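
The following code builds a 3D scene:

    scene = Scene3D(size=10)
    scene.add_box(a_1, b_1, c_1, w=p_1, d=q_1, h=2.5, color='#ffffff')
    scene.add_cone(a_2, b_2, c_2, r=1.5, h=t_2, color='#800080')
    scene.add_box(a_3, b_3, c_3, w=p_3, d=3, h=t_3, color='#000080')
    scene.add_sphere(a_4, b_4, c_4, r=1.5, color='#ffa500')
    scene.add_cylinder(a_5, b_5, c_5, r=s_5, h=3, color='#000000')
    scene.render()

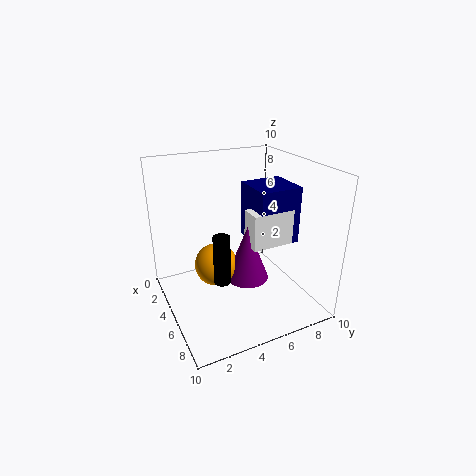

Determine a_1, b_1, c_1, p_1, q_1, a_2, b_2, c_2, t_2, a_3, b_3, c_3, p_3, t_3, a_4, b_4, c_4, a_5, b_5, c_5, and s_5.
a_1 = 5, b_1 = 5.5, c_1 = 4.5, p_1 = 1.5, q_1 = 3, a_2 = 5.5, b_2 = 5.5, c_2 = 2, t_2 = 4, a_3 = 3.5, b_3 = 6, c_3 = 4.5, p_3 = 3, t_3 = 4, a_4 = 4.5, b_4 = 3.5, c_4 = 3, a_5 = 8, b_5 = 2.5, c_5 = 4, s_5 = 0.5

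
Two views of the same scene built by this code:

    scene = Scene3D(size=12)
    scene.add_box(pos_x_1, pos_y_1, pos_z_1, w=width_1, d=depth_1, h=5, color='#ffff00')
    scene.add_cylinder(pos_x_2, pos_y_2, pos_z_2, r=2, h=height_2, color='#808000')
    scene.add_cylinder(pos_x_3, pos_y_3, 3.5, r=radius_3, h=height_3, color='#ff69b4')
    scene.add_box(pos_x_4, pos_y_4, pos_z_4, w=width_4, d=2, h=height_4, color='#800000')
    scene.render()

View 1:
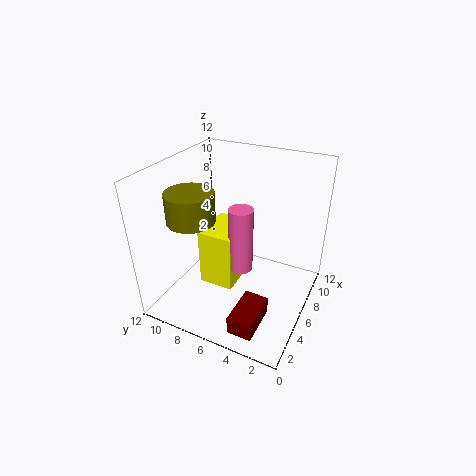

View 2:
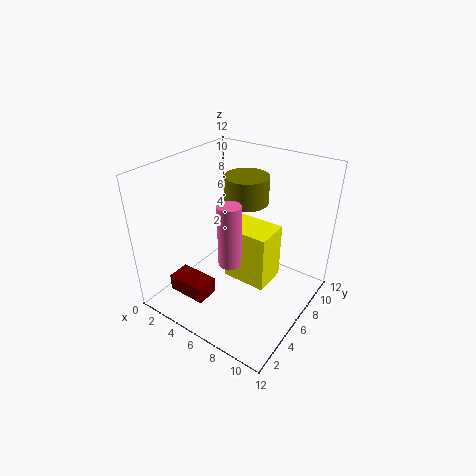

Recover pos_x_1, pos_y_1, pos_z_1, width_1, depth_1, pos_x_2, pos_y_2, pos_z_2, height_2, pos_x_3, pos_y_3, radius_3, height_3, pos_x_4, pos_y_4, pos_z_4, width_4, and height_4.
pos_x_1 = 4.5, pos_y_1 = 6, pos_z_1 = 1.5, width_1 = 4, depth_1 = 3, pos_x_2 = 4.5, pos_y_2 = 9.5, pos_z_2 = 7.5, height_2 = 2.5, pos_x_3 = 5.5, pos_y_3 = 5.5, radius_3 = 1, height_3 = 5.5, pos_x_4 = 1, pos_y_4 = 2.5, pos_z_4 = 0.5, width_4 = 3.5, height_4 = 1.5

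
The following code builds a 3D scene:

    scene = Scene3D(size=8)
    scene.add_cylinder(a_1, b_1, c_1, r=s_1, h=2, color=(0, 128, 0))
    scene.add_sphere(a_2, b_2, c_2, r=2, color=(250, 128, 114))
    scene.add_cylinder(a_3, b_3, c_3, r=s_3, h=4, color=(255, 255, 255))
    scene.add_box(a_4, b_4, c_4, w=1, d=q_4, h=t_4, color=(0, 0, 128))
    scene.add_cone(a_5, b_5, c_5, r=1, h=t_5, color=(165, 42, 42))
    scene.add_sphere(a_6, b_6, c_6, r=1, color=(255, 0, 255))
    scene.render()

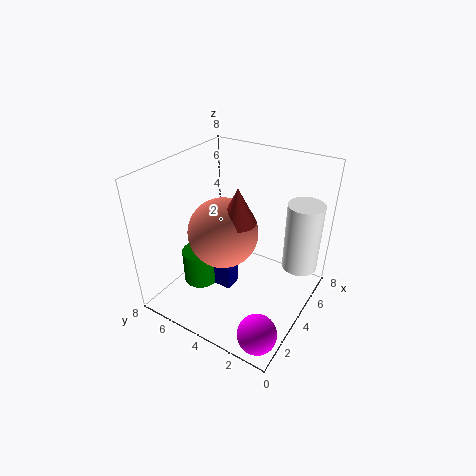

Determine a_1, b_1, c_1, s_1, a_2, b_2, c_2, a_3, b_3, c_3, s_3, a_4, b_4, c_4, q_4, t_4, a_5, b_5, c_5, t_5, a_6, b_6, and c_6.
a_1 = 3; b_1 = 6; c_1 = 1; s_1 = 1; a_2 = 4; b_2 = 5; c_2 = 4; a_3 = 6; b_3 = 1; c_3 = 2; s_3 = 1; a_4 = 3; b_4 = 4; c_4 = 1; q_4 = 1; t_4 = 2; a_5 = 4; b_5 = 4; c_5 = 5; t_5 = 2; a_6 = 1; b_6 = 1; c_6 = 1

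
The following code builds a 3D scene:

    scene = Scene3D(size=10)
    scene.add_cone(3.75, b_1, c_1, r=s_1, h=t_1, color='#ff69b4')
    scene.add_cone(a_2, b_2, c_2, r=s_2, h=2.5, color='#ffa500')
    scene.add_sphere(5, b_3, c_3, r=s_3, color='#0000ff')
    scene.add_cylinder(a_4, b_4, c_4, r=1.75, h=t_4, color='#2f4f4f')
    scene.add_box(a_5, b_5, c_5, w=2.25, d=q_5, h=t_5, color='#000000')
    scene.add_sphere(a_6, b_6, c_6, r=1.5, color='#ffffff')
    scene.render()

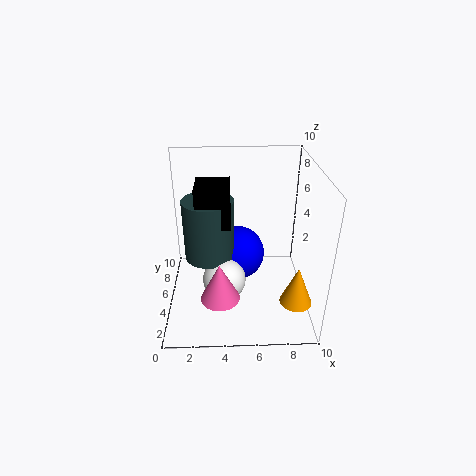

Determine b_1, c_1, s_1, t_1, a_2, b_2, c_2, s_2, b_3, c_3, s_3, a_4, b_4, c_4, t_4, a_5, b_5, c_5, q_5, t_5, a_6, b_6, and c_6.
b_1 = 1.75
c_1 = 2.5
s_1 = 1.25
t_1 = 2.5
a_2 = 8.5
b_2 = 1.25
c_2 = 2.5
s_2 = 1
b_3 = 6.25
c_3 = 3
s_3 = 2
a_4 = 3
b_4 = 5.25
c_4 = 3.5
t_4 = 4.25
a_5 = 2.25
b_5 = 3.75
c_5 = 6.25
q_5 = 2.5
t_5 = 2.75
a_6 = 4
b_6 = 4
c_6 = 2.25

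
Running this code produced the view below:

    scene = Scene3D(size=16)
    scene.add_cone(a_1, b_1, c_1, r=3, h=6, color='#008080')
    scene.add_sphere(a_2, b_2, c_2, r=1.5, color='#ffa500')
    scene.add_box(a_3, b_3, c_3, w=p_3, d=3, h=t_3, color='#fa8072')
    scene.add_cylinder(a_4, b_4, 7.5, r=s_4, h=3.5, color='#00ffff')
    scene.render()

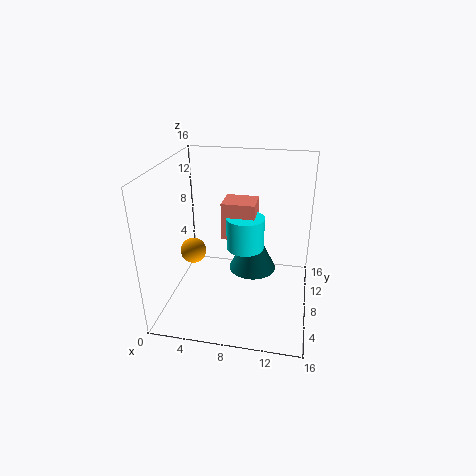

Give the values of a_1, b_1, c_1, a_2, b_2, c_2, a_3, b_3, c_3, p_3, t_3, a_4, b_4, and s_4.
a_1 = 9
b_1 = 12.5
c_1 = 1.5
a_2 = 2.5
b_2 = 8.5
c_2 = 5.5
a_3 = 6.5
b_3 = 6.5
c_3 = 8.5
p_3 = 3.5
t_3 = 4
a_4 = 9
b_4 = 7
s_4 = 2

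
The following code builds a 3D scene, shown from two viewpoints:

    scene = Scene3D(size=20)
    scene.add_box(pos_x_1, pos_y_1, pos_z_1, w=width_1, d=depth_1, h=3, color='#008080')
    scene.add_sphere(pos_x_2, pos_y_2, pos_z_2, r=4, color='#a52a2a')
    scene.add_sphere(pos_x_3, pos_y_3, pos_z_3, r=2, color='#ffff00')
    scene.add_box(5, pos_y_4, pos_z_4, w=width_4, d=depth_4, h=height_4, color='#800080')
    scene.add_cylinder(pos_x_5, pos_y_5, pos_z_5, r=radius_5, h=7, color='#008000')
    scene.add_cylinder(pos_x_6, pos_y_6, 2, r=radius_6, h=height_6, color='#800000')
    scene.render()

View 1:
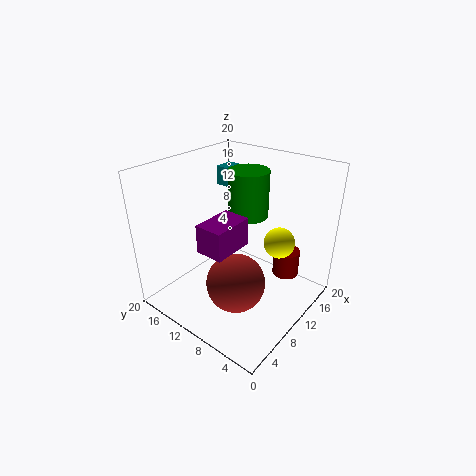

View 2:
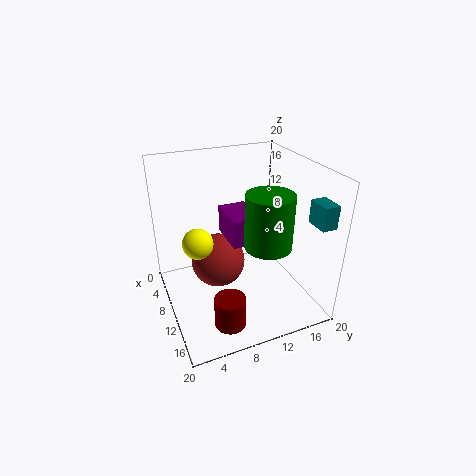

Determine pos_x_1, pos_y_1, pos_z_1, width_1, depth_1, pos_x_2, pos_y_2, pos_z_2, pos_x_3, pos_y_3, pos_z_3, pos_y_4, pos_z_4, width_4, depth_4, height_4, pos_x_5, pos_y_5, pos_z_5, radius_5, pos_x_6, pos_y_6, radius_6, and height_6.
pos_x_1 = 16
pos_y_1 = 17
pos_z_1 = 14
width_1 = 3
depth_1 = 2
pos_x_2 = 7
pos_y_2 = 8
pos_z_2 = 5
pos_x_3 = 11
pos_y_3 = 4
pos_z_3 = 11
pos_y_4 = 9
pos_z_4 = 9
width_4 = 6
depth_4 = 4
height_4 = 4
pos_x_5 = 15
pos_y_5 = 12
pos_z_5 = 11
radius_5 = 3
pos_x_6 = 17
pos_y_6 = 6
radius_6 = 2
height_6 = 4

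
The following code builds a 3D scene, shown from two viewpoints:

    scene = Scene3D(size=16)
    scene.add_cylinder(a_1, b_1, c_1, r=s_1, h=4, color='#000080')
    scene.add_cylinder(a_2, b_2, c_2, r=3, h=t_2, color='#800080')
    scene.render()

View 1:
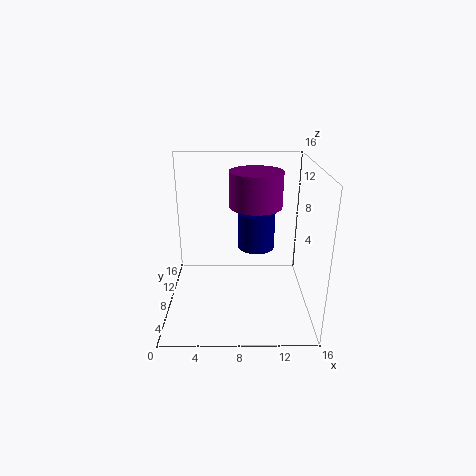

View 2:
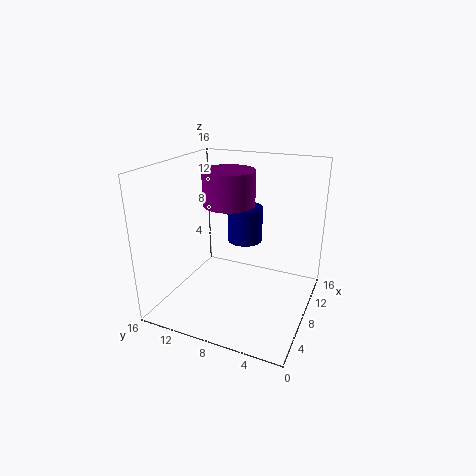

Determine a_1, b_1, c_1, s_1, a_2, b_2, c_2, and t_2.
a_1 = 10, b_1 = 8, c_1 = 7, s_1 = 2, a_2 = 10, b_2 = 10, c_2 = 11, t_2 = 4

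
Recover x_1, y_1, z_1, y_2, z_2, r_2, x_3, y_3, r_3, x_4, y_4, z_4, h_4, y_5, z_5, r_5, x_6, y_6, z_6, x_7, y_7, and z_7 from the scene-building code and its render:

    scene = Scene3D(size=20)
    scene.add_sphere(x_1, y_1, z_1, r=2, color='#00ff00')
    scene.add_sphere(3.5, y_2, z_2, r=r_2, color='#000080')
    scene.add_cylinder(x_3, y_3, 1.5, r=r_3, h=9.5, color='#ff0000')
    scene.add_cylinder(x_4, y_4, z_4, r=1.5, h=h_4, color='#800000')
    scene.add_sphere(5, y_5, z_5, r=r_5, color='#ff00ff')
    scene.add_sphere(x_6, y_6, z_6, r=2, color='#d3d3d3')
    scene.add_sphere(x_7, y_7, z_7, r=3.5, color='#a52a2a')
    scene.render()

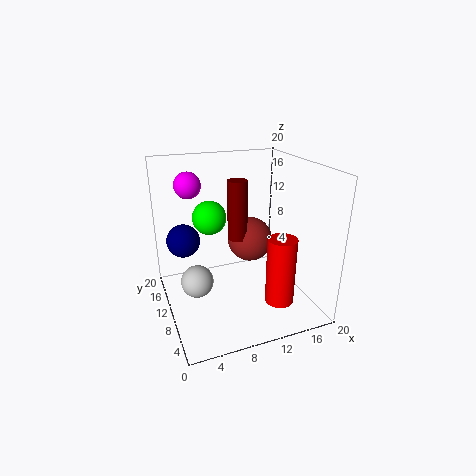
x_1 = 5
y_1 = 6.5
z_1 = 15
y_2 = 16
z_2 = 8
r_2 = 2.5
x_3 = 14.5
y_3 = 5.5
r_3 = 2
x_4 = 11.5
y_4 = 14
z_4 = 8
h_4 = 9
y_5 = 17.5
z_5 = 16
r_5 = 2
x_6 = 3
y_6 = 6
z_6 = 7
x_7 = 14
y_7 = 15
z_7 = 7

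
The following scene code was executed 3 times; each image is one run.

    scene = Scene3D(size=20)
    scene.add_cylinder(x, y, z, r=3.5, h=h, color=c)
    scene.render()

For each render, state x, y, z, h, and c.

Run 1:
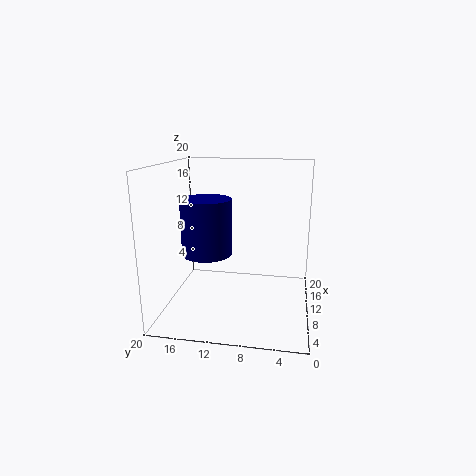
x = 9.25, y = 14.25, z = 7.75, h = 7.75, c = 'navy'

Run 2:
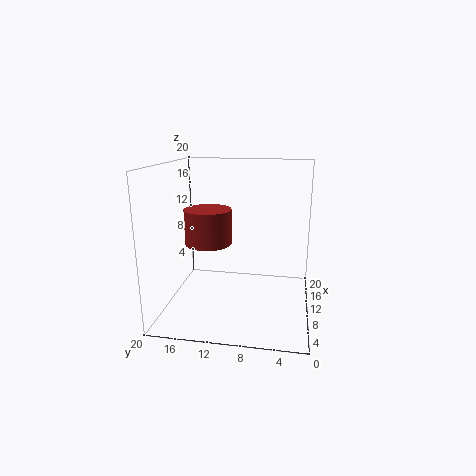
x = 12.75, y = 15, z = 8, h = 5.25, c = 'brown'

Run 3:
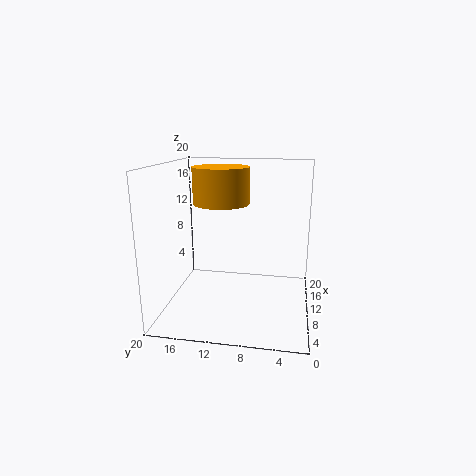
x = 6.75, y = 11.5, z = 15.5, h = 4.5, c = 'orange'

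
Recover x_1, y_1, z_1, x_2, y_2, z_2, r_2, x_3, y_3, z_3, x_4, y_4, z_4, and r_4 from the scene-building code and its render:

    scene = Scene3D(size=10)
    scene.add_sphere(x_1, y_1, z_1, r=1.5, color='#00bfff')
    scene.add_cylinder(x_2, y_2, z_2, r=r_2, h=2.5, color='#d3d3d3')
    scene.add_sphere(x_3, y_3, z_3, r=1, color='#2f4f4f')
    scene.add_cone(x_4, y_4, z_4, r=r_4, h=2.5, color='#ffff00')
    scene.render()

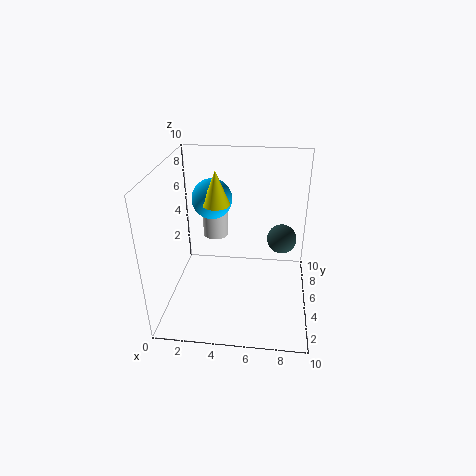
x_1 = 2.75; y_1 = 7.5; z_1 = 6.75; x_2 = 2.75; y_2 = 8.5; z_2 = 3.25; r_2 = 1; x_3 = 8; y_3 = 5.25; z_3 = 5; x_4 = 3.25; y_4 = 6.5; z_4 = 6.75; r_4 = 1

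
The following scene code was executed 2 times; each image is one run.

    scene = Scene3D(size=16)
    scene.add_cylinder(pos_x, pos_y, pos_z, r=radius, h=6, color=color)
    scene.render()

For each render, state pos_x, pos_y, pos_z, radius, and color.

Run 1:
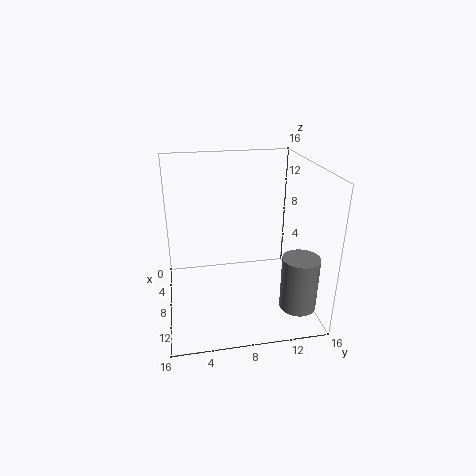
pos_x = 12
pos_y = 14
pos_z = 1
radius = 2
color = 'gray'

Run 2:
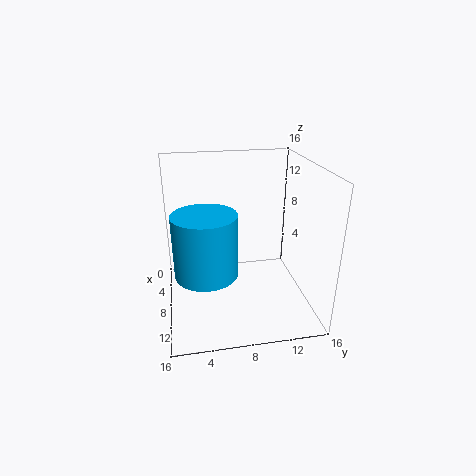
pos_x = 13
pos_y = 4
pos_z = 7
radius = 3
color = 'deepskyblue'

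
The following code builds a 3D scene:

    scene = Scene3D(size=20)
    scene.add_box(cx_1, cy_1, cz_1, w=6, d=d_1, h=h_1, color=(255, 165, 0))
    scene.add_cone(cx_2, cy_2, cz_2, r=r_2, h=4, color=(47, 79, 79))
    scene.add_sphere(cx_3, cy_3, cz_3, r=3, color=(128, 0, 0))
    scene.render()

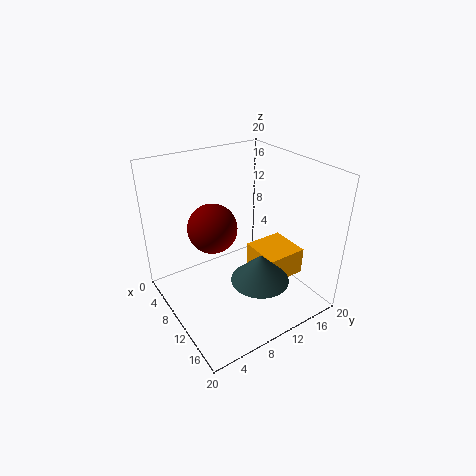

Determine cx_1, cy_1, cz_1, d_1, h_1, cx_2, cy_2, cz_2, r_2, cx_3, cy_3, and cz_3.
cx_1 = 8, cy_1 = 13, cz_1 = 3, d_1 = 6, h_1 = 4, cx_2 = 14, cy_2 = 11, cz_2 = 5, r_2 = 4, cx_3 = 12, cy_3 = 5, cz_3 = 14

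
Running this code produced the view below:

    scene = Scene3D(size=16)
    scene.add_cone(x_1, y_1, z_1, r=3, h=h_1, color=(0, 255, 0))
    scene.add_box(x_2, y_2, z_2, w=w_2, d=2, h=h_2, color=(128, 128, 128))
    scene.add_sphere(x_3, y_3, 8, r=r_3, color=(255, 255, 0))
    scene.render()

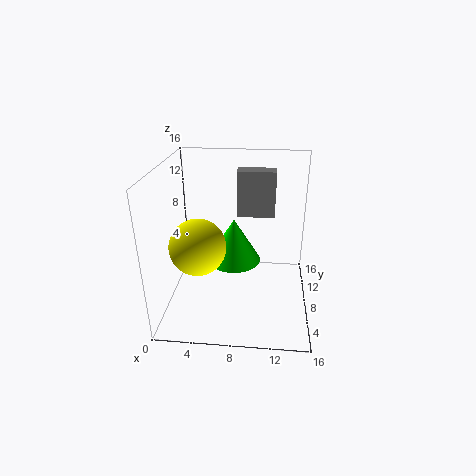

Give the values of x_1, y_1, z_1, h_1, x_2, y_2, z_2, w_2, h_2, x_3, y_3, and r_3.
x_1 = 7.5; y_1 = 8.5; z_1 = 5; h_1 = 5; x_2 = 7.5; y_2 = 11.5; z_2 = 9; w_2 = 4.5; h_2 = 5.5; x_3 = 4; y_3 = 5.5; r_3 = 3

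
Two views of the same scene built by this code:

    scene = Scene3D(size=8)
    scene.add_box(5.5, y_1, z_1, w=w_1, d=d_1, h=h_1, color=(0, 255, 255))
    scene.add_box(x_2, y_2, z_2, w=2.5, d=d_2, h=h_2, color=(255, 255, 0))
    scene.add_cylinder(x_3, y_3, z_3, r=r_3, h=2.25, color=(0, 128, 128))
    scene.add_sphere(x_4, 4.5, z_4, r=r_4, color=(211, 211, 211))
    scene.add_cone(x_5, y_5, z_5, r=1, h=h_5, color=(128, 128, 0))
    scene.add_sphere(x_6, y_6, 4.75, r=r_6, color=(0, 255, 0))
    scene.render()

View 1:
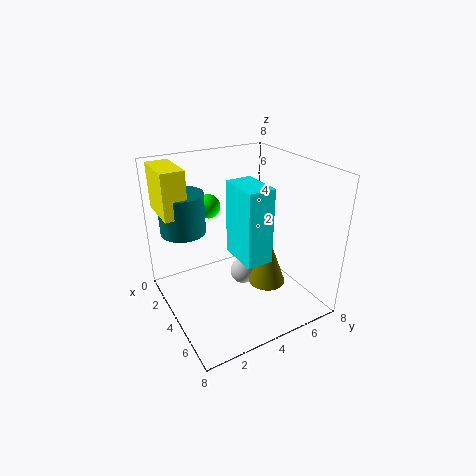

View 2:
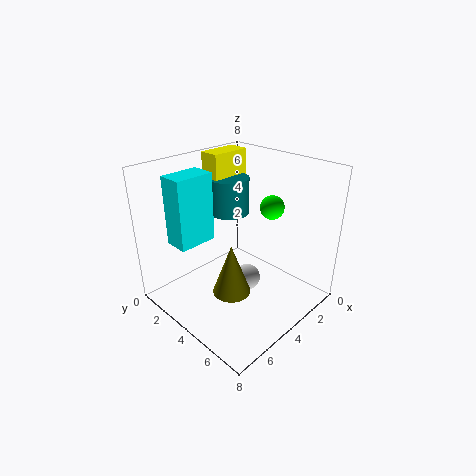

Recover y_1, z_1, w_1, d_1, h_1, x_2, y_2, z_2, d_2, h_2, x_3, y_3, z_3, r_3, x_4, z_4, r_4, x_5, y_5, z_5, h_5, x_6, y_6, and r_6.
y_1 = 2.5
z_1 = 4.5
w_1 = 2
d_1 = 1.25
h_1 = 3.5
x_2 = 0.75
y_2 = 0.25
z_2 = 5.5
d_2 = 1.25
h_2 = 2.5
x_3 = 2.25
y_3 = 1.5
z_3 = 4.25
r_3 = 1.25
x_4 = 3.75
z_4 = 1.5
r_4 = 0.75
x_5 = 5.5
y_5 = 5
z_5 = 1.75
h_5 = 2.75
x_6 = 0.75
y_6 = 3.75
r_6 = 0.75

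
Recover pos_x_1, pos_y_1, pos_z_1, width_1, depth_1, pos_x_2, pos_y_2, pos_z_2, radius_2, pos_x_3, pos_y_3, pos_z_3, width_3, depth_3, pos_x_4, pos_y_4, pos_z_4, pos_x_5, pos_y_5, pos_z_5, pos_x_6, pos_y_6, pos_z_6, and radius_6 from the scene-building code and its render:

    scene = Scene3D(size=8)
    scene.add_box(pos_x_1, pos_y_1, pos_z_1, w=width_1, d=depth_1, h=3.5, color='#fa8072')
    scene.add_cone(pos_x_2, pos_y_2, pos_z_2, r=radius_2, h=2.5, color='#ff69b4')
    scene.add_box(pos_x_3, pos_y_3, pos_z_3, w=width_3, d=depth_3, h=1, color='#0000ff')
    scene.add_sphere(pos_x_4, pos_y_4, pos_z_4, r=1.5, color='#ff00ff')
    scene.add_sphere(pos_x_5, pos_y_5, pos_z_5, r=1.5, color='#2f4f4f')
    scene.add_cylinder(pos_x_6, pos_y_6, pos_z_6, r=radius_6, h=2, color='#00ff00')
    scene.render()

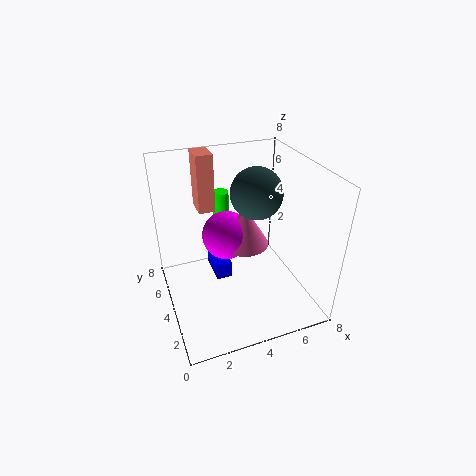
pos_x_1 = 2.5
pos_y_1 = 6.5
pos_z_1 = 4.5
width_1 = 1
depth_1 = 1.5
pos_x_2 = 5
pos_y_2 = 5.5
pos_z_2 = 2.5
radius_2 = 1.5
pos_x_3 = 3
pos_y_3 = 5
pos_z_3 = 0.5
width_3 = 1
depth_3 = 2
pos_x_4 = 4
pos_y_4 = 6
pos_z_4 = 3
pos_x_5 = 5.5
pos_y_5 = 5
pos_z_5 = 6
pos_x_6 = 4
pos_y_6 = 7
pos_z_6 = 3.5
radius_6 = 0.5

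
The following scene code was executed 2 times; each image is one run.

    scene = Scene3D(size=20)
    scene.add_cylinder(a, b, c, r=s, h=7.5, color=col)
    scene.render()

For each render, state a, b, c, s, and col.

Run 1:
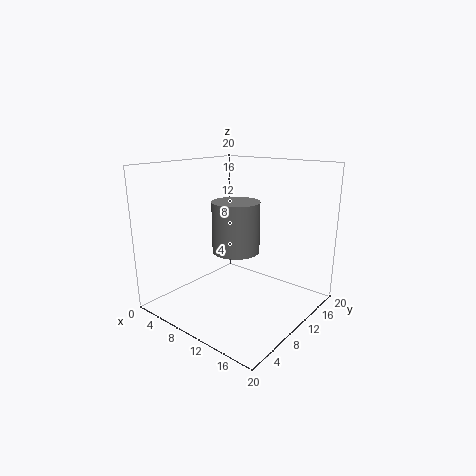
a = 8; b = 12; c = 7; s = 3.5; col = 'gray'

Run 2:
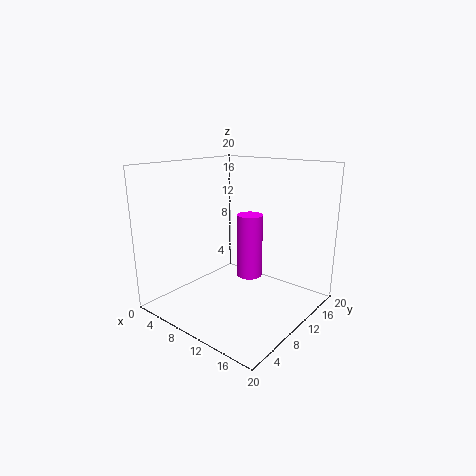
a = 15; b = 6; c = 7.5; s = 1.5; col = 'magenta'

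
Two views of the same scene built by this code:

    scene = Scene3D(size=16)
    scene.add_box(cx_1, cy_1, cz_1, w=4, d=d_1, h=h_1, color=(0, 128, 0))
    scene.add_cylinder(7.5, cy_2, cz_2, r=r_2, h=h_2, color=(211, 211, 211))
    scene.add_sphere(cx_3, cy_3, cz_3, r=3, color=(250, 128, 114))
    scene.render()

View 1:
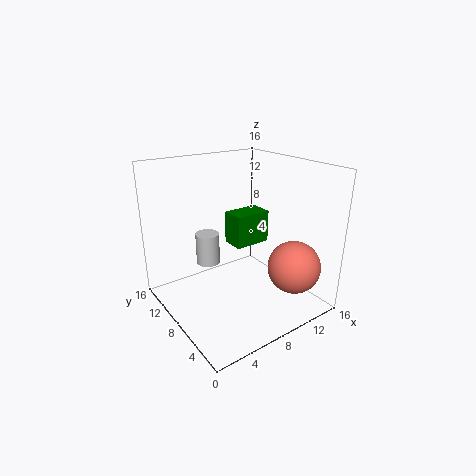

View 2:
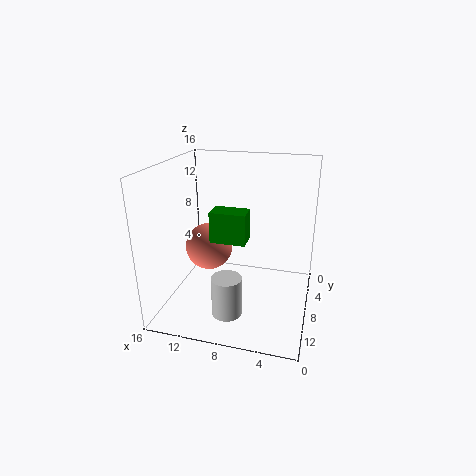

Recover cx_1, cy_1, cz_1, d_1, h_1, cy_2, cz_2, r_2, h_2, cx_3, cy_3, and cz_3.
cx_1 = 7, cy_1 = 6.5, cz_1 = 7.5, d_1 = 2.5, h_1 = 3.5, cy_2 = 14, cz_2 = 2.5, r_2 = 1.5, h_2 = 4, cx_3 = 13, cy_3 = 4, cz_3 = 4.5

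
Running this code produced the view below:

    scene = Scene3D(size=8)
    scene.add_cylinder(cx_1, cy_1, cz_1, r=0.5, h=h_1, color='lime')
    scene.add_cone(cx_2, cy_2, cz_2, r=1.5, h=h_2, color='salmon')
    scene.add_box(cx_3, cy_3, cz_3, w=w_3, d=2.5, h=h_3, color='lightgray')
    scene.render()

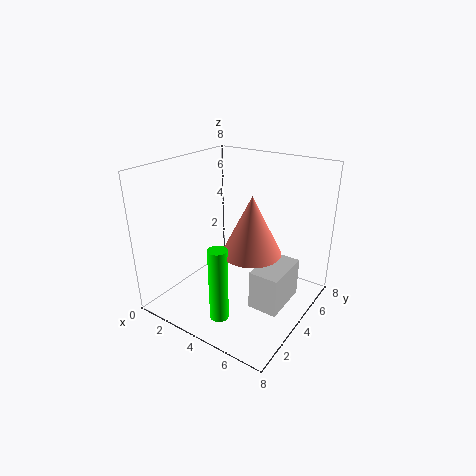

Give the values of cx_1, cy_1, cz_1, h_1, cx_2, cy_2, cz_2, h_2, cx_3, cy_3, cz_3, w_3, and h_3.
cx_1 = 4.5; cy_1 = 1.5; cz_1 = 0.5; h_1 = 4; cx_2 = 5.5; cy_2 = 3; cz_2 = 4; h_2 = 3; cx_3 = 6; cy_3 = 2; cz_3 = 1.5; w_3 = 1.5; h_3 = 2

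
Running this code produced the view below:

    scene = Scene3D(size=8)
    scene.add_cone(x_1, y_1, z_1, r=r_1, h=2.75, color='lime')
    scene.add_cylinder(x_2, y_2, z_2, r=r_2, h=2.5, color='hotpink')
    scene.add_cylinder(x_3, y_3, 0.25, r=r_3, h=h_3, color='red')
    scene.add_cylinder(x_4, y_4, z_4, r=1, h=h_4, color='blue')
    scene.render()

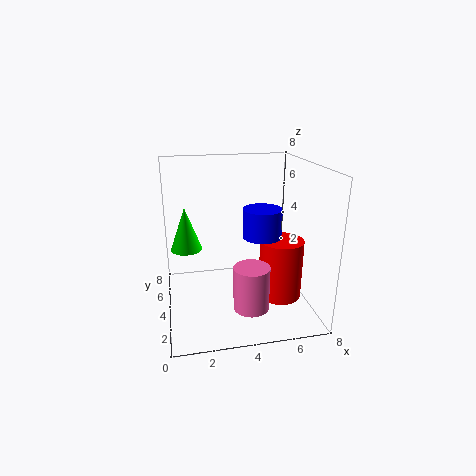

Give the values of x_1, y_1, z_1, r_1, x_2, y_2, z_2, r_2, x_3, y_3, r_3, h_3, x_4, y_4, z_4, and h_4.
x_1 = 1.25; y_1 = 7; z_1 = 2.25; r_1 = 1; x_2 = 4.5; y_2 = 2.75; z_2 = 0.25; r_2 = 1; x_3 = 6.5; y_3 = 3.75; r_3 = 1.25; h_3 = 3.5; x_4 = 5; y_4 = 2.75; z_4 = 4.5; h_4 = 1.5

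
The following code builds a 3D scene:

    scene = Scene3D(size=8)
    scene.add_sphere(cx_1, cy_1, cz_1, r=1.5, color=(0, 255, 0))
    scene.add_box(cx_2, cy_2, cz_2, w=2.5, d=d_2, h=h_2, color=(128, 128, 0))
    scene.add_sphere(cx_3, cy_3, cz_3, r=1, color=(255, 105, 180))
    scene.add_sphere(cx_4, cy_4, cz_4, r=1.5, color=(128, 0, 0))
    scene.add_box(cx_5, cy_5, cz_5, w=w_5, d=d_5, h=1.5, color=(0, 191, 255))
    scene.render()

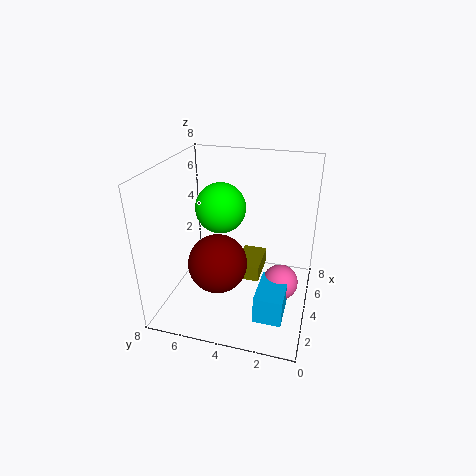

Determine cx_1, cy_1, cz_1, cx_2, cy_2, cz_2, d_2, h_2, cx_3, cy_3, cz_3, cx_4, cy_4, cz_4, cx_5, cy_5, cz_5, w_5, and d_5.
cx_1 = 5.5; cy_1 = 5.5; cz_1 = 5; cx_2 = 5; cy_2 = 3; cz_2 = 0.5; d_2 = 1.5; h_2 = 1; cx_3 = 4; cy_3 = 1.5; cz_3 = 1.5; cx_4 = 2; cy_4 = 4.5; cz_4 = 3.5; cx_5 = 1.5; cy_5 = 1; cz_5 = 0.5; w_5 = 2.5; d_5 = 1.5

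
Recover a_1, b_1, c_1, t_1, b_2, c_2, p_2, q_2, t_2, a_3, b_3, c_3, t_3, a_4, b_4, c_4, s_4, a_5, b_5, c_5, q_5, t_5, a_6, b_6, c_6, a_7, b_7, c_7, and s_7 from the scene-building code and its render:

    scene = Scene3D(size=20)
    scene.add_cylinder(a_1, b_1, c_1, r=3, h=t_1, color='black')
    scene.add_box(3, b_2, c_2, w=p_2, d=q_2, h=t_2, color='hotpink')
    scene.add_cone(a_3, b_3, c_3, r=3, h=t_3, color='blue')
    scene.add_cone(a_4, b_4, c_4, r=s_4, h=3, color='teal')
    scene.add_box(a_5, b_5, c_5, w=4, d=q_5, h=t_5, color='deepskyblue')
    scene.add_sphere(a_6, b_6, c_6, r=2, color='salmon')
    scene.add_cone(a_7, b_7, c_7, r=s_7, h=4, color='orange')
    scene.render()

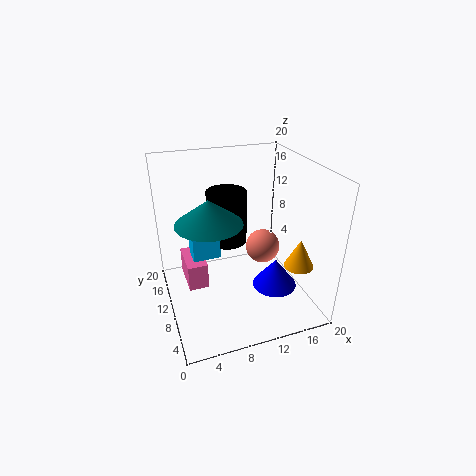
a_1 = 10, b_1 = 15, c_1 = 7, t_1 = 8, b_2 = 12, c_2 = 1, p_2 = 3, q_2 = 6, t_2 = 4, a_3 = 14, b_3 = 6, c_3 = 4, t_3 = 4, a_4 = 5, b_4 = 6, c_4 = 15, s_4 = 4, a_5 = 4, b_5 = 12, c_5 = 6, q_5 = 3, t_5 = 5, a_6 = 11, b_6 = 4, c_6 = 12, a_7 = 17, b_7 = 5, c_7 = 7, s_7 = 2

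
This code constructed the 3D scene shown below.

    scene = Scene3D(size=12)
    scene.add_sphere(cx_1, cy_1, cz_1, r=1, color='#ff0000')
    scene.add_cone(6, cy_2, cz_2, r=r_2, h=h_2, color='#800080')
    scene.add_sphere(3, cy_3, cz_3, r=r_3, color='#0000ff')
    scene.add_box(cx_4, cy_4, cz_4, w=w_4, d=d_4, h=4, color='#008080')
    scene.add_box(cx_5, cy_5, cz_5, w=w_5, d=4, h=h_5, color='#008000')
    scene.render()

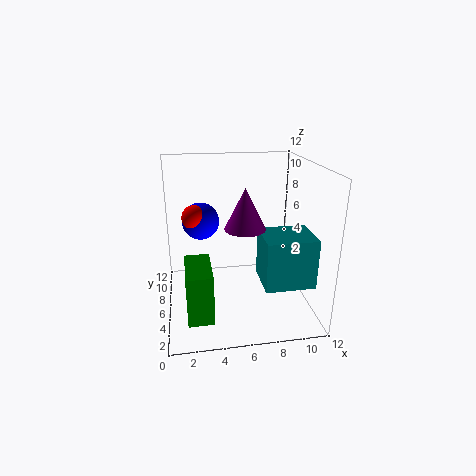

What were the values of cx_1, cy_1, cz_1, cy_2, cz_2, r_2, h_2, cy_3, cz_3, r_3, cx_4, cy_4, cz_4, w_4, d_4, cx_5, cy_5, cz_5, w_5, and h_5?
cx_1 = 2.5; cy_1 = 6; cz_1 = 8; cy_2 = 3; cz_2 = 8; r_2 = 1.5; h_2 = 3; cy_3 = 6.5; cz_3 = 7.5; r_3 = 1.5; cx_4 = 7.5; cy_4 = 2; cz_4 = 3; w_4 = 4; d_4 = 3.5; cx_5 = 1.5; cy_5 = 1.5; cz_5 = 1; w_5 = 2; h_5 = 4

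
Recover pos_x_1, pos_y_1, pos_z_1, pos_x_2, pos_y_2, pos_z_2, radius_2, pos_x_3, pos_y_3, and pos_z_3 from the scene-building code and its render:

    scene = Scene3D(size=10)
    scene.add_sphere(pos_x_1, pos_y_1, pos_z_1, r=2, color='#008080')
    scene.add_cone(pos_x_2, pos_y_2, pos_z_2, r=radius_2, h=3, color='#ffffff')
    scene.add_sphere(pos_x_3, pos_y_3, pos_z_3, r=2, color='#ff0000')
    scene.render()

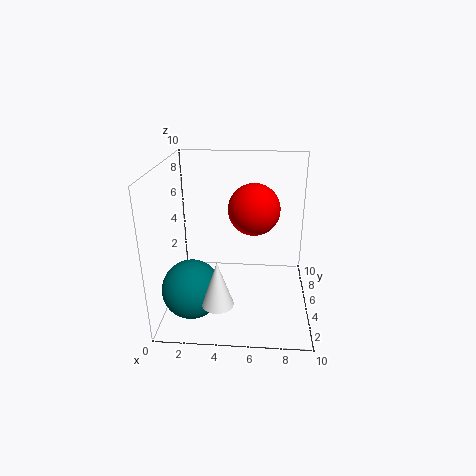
pos_x_1 = 2; pos_y_1 = 3; pos_z_1 = 2; pos_x_2 = 4; pos_y_2 = 1.5; pos_z_2 = 2; radius_2 = 1; pos_x_3 = 6; pos_y_3 = 8; pos_z_3 = 6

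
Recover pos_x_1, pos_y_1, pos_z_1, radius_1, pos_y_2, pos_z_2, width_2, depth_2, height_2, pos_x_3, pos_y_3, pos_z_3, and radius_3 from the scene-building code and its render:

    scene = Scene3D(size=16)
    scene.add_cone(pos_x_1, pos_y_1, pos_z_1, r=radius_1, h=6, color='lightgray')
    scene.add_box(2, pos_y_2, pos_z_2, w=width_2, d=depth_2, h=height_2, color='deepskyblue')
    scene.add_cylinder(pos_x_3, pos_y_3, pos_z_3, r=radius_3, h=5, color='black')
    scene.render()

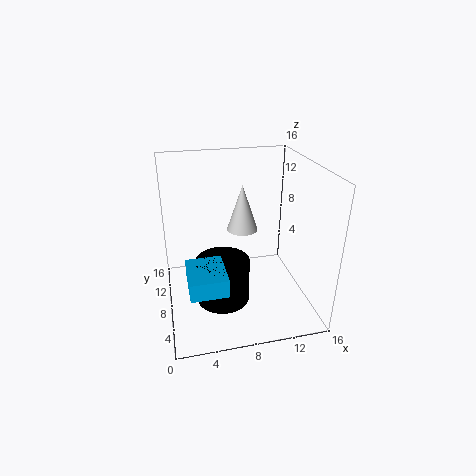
pos_x_1 = 10, pos_y_1 = 14, pos_z_1 = 6, radius_1 = 2, pos_y_2 = 3, pos_z_2 = 4, width_2 = 4, depth_2 = 5, height_2 = 2, pos_x_3 = 6, pos_y_3 = 7, pos_z_3 = 1, radius_3 = 3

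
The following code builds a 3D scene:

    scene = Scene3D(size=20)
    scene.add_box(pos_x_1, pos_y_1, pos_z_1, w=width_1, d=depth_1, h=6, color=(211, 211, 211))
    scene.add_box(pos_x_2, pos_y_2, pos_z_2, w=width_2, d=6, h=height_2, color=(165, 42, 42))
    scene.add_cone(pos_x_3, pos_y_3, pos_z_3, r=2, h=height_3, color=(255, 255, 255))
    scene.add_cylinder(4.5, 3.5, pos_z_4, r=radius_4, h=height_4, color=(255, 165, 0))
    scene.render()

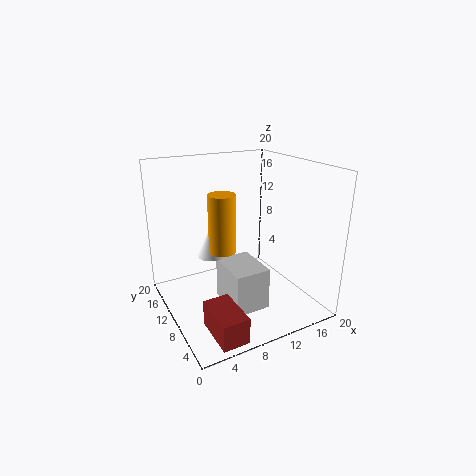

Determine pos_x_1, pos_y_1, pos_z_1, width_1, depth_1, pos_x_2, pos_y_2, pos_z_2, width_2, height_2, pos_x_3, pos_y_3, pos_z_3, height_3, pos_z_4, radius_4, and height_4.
pos_x_1 = 7.5
pos_y_1 = 5.5
pos_z_1 = 0.5
width_1 = 5
depth_1 = 6.5
pos_x_2 = 3
pos_y_2 = 0.5
pos_z_2 = 0.5
width_2 = 3.5
height_2 = 3.5
pos_x_3 = 7
pos_y_3 = 12.5
pos_z_3 = 7
height_3 = 4.5
pos_z_4 = 12
radius_4 = 1.5
height_4 = 6.5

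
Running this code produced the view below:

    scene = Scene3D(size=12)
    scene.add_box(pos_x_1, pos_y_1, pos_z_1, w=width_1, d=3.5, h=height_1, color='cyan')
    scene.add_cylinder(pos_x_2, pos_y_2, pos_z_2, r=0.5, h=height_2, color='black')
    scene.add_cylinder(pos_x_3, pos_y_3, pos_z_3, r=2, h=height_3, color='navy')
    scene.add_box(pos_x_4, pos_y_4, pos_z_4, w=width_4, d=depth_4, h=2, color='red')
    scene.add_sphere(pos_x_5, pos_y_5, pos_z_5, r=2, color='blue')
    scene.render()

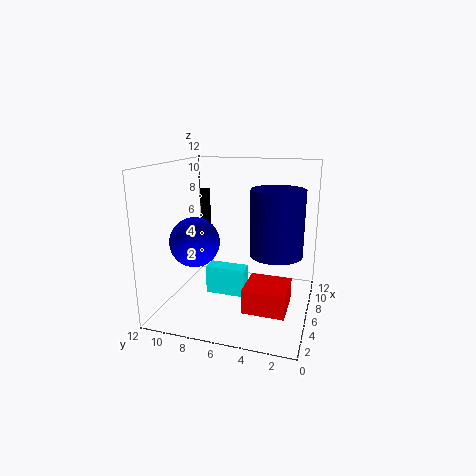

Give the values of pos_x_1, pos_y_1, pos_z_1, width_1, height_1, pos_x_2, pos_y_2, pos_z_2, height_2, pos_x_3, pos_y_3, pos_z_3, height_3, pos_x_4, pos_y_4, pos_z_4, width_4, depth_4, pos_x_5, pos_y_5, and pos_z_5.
pos_x_1 = 6
pos_y_1 = 5.5
pos_z_1 = 0.5
width_1 = 1.5
height_1 = 2.5
pos_x_2 = 11
pos_y_2 = 11
pos_z_2 = 5.5
height_2 = 3.5
pos_x_3 = 4.5
pos_y_3 = 2.5
pos_z_3 = 5.5
height_3 = 5
pos_x_4 = 3.5
pos_y_4 = 1.5
pos_z_4 = 0.5
width_4 = 3.5
depth_4 = 3.5
pos_x_5 = 4
pos_y_5 = 9
pos_z_5 = 6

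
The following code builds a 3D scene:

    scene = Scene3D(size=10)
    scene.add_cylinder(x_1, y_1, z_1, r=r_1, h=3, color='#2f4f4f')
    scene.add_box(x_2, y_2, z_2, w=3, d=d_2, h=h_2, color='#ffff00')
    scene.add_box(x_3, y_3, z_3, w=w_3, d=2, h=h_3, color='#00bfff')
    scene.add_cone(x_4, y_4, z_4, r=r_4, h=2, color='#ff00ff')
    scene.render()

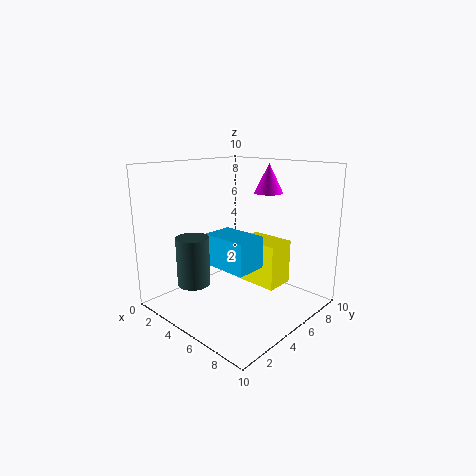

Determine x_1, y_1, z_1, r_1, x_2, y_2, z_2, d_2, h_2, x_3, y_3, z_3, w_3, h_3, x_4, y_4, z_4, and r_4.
x_1 = 5, y_1 = 1, z_1 = 3, r_1 = 1, x_2 = 5, y_2 = 5, z_2 = 2, d_2 = 2, h_2 = 3, x_3 = 5, y_3 = 2, z_3 = 4, w_3 = 3, h_3 = 2, x_4 = 6, y_4 = 7, z_4 = 8, r_4 = 1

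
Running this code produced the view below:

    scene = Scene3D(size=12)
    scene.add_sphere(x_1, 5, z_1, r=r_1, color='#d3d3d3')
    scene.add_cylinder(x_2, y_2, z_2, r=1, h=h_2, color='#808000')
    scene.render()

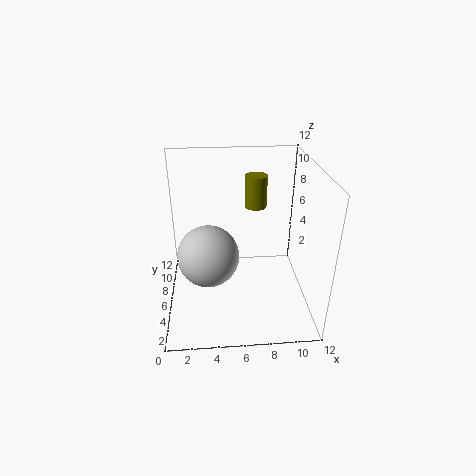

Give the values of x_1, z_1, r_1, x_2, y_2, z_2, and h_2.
x_1 = 3.5; z_1 = 5; r_1 = 2.5; x_2 = 8; y_2 = 10; z_2 = 7; h_2 = 3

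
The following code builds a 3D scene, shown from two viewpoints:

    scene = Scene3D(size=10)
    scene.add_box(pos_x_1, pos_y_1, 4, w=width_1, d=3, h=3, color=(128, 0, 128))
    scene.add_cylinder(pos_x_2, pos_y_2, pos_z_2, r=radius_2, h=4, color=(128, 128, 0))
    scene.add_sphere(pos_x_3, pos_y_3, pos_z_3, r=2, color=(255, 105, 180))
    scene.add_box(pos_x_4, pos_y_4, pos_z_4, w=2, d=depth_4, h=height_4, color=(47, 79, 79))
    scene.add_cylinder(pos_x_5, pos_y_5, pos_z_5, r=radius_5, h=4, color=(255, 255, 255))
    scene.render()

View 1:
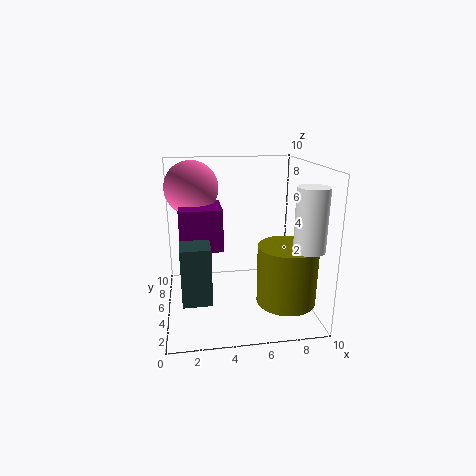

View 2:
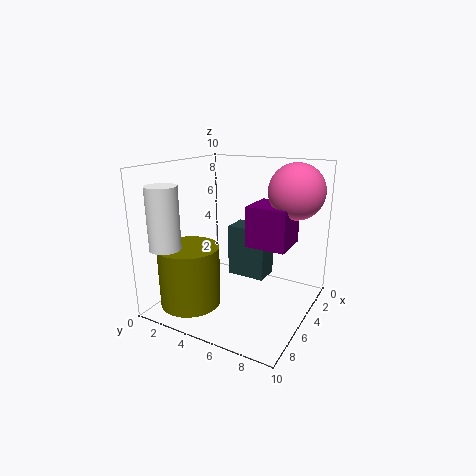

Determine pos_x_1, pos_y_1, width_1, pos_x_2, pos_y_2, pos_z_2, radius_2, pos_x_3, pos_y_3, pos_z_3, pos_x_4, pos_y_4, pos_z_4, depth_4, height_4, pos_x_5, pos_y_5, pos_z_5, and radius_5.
pos_x_1 = 1
pos_y_1 = 5
width_1 = 3
pos_x_2 = 8
pos_y_2 = 3
pos_z_2 = 1
radius_2 = 2
pos_x_3 = 2
pos_y_3 = 8
pos_z_3 = 8
pos_x_4 = 1
pos_y_4 = 3
pos_z_4 = 1
depth_4 = 3
height_4 = 4
pos_x_5 = 9
pos_y_5 = 2
pos_z_5 = 5
radius_5 = 1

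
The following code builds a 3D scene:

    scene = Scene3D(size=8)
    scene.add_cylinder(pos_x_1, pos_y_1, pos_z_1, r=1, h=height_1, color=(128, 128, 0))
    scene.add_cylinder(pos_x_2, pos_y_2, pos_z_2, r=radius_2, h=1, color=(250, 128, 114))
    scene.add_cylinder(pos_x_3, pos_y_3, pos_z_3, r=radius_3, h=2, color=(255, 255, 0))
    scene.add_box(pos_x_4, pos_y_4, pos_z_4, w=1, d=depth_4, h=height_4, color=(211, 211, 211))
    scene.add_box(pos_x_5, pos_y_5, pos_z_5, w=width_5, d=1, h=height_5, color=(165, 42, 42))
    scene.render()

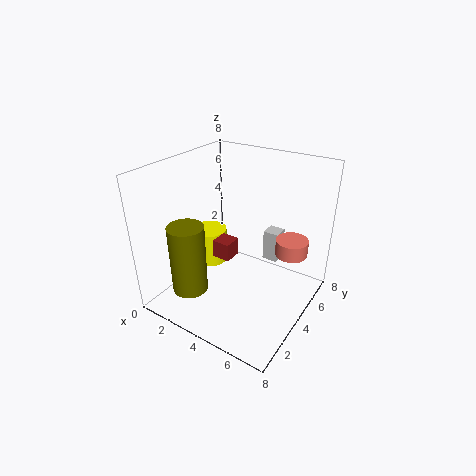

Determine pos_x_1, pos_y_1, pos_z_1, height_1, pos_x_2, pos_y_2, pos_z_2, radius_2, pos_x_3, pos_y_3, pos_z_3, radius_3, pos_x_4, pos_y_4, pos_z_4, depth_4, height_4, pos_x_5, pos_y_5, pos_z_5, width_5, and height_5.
pos_x_1 = 2, pos_y_1 = 2, pos_z_1 = 1, height_1 = 4, pos_x_2 = 6, pos_y_2 = 7, pos_z_2 = 2, radius_2 = 1, pos_x_3 = 2, pos_y_3 = 4, pos_z_3 = 2, radius_3 = 1, pos_x_4 = 4, pos_y_4 = 7, pos_z_4 = 1, depth_4 = 1, height_4 = 2, pos_x_5 = 3, pos_y_5 = 3, pos_z_5 = 3, width_5 = 1, height_5 = 1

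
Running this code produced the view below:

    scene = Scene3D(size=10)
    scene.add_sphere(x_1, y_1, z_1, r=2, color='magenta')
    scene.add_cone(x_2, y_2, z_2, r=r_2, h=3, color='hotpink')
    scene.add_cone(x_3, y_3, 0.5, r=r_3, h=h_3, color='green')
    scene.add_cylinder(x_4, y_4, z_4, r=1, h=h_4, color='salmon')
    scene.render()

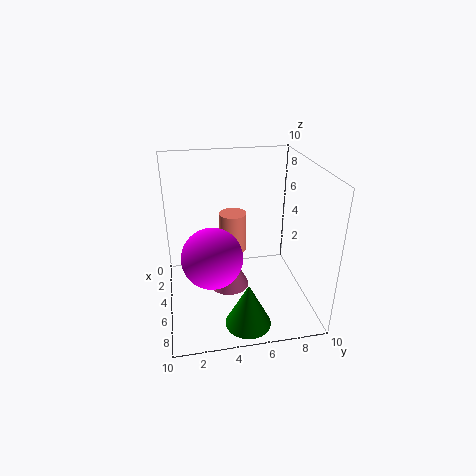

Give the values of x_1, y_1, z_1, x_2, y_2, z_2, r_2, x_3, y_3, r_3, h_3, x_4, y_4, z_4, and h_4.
x_1 = 6.5, y_1 = 3, z_1 = 4.5, x_2 = 4, y_2 = 4.5, z_2 = 0.5, r_2 = 1.5, x_3 = 8.5, y_3 = 5, r_3 = 1.5, h_3 = 3, x_4 = 3, y_4 = 5, z_4 = 3, h_4 = 3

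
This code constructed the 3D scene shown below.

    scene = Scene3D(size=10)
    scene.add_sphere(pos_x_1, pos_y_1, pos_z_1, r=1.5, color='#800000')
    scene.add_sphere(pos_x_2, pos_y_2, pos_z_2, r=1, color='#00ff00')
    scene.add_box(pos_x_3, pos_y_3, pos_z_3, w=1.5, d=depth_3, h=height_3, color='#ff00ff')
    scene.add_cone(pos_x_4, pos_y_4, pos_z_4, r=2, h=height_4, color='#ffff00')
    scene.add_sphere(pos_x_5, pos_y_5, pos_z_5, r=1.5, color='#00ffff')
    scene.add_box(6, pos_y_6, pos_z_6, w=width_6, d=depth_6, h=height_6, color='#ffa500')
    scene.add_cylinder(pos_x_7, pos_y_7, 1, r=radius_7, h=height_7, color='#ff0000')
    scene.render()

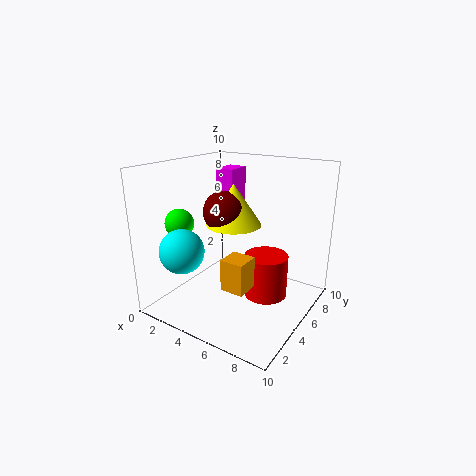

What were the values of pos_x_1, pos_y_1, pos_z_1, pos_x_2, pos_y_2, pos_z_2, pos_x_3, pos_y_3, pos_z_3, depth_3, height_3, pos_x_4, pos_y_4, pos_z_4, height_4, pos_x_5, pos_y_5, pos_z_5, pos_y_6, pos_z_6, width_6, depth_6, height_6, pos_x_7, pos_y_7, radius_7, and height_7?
pos_x_1 = 3.5; pos_y_1 = 5.5; pos_z_1 = 6.5; pos_x_2 = 1.5; pos_y_2 = 3; pos_z_2 = 6; pos_x_3 = 1; pos_y_3 = 8; pos_z_3 = 5.5; depth_3 = 2; height_3 = 3.5; pos_x_4 = 4; pos_y_4 = 6; pos_z_4 = 5.5; height_4 = 3; pos_x_5 = 2.5; pos_y_5 = 2; pos_z_5 = 4.5; pos_y_6 = 1.5; pos_z_6 = 3; width_6 = 1.5; depth_6 = 1.5; height_6 = 2; pos_x_7 = 7; pos_y_7 = 5.5; radius_7 = 1.5; height_7 = 3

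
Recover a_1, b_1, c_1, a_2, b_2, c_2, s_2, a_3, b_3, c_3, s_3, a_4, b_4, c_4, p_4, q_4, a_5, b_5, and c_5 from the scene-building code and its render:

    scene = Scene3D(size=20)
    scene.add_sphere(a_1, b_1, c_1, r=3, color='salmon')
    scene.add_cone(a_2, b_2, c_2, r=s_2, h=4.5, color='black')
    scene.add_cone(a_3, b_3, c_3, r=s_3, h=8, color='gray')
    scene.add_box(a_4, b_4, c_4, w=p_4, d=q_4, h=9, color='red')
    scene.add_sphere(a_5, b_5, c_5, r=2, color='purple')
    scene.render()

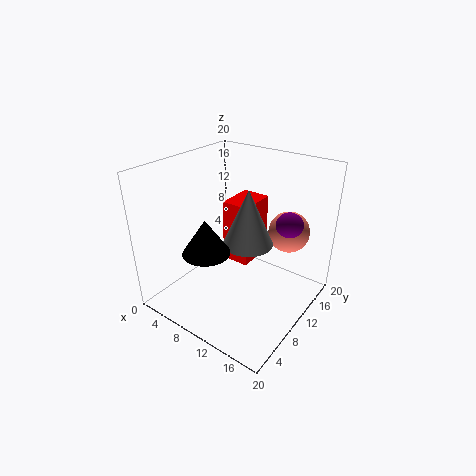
a_1 = 14.5, b_1 = 16.5, c_1 = 9.5, a_2 = 9.5, b_2 = 4, c_2 = 10.5, s_2 = 3, a_3 = 11, b_3 = 11, c_3 = 9, s_3 = 3.5, a_4 = 7, b_4 = 10.5, c_4 = 5.5, p_4 = 4, q_4 = 5.5, a_5 = 15, b_5 = 15.5, c_5 = 11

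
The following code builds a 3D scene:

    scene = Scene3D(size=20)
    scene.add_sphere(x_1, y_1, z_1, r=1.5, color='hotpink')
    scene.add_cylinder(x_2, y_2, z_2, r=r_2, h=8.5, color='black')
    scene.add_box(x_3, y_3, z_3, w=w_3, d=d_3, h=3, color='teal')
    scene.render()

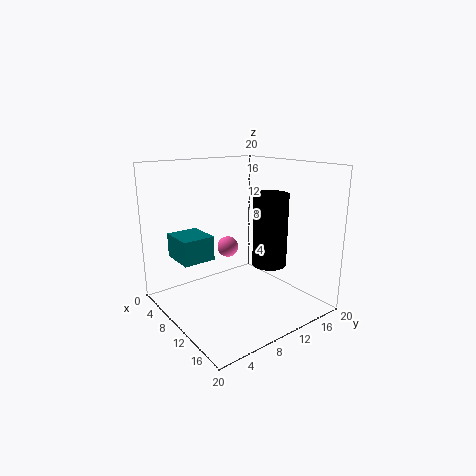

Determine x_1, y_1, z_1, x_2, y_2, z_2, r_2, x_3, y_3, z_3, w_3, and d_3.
x_1 = 7.5, y_1 = 10, z_1 = 8, x_2 = 17.5, y_2 = 9, z_2 = 9, r_2 = 2, x_3 = 8, y_3 = 0.5, z_3 = 9, w_3 = 4.5, d_3 = 4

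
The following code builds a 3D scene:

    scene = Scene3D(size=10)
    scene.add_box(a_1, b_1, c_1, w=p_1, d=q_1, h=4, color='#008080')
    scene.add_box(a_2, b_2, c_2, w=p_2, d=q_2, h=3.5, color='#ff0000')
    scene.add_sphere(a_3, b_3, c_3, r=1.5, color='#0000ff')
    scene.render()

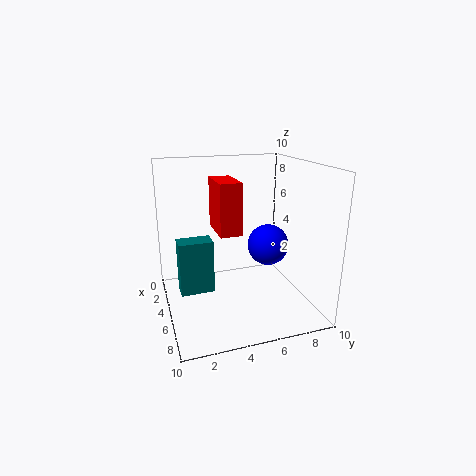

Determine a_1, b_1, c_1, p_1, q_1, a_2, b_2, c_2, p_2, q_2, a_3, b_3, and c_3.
a_1 = 2.5, b_1 = 1, c_1 = 0.5, p_1 = 1.5, q_1 = 2.5, a_2 = 3, b_2 = 3.5, c_2 = 5.5, p_2 = 3, q_2 = 1.5, a_3 = 4.5, b_3 = 7.5, c_3 = 4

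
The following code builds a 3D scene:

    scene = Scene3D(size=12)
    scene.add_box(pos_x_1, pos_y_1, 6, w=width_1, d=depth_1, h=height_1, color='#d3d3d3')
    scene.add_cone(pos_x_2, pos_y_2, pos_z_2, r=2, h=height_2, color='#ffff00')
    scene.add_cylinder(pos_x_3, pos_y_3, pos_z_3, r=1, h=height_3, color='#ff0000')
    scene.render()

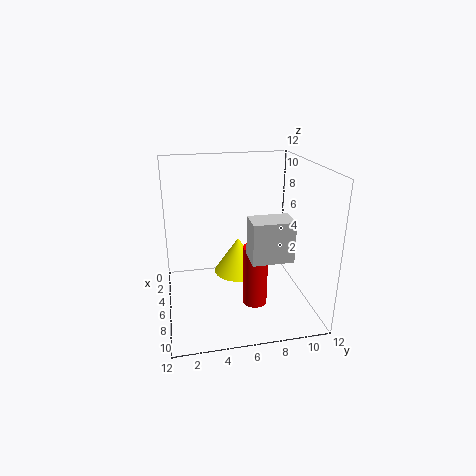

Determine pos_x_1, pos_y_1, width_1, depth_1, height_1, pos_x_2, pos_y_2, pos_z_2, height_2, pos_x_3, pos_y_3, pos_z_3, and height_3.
pos_x_1 = 9
pos_y_1 = 6
width_1 = 2
depth_1 = 3
height_1 = 3
pos_x_2 = 6
pos_y_2 = 6
pos_z_2 = 3
height_2 = 3
pos_x_3 = 8
pos_y_3 = 7
pos_z_3 = 1
height_3 = 5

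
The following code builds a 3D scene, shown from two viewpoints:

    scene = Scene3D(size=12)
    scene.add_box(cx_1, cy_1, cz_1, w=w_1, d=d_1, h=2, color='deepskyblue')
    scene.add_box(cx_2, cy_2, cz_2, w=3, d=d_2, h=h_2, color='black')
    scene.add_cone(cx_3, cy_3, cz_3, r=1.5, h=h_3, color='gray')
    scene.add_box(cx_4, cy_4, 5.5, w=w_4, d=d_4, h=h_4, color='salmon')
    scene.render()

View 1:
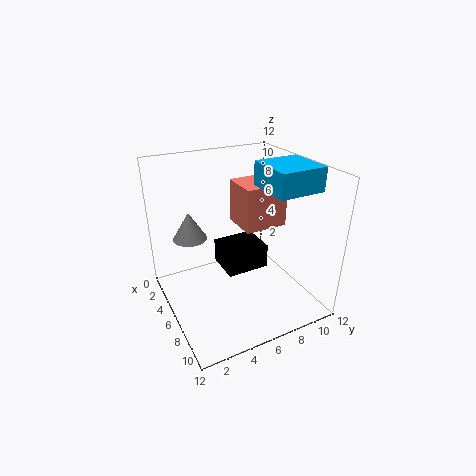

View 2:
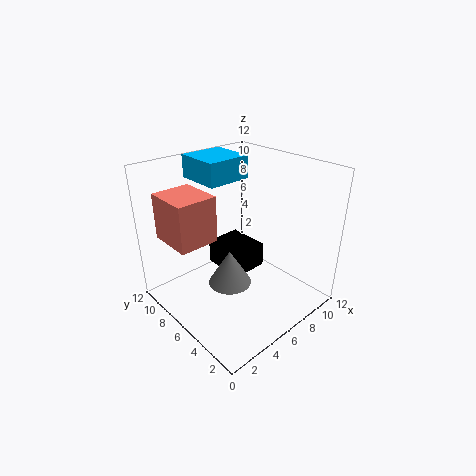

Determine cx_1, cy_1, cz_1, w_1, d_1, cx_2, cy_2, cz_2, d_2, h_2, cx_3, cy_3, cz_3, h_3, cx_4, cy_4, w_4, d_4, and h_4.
cx_1 = 5
cy_1 = 8
cz_1 = 10
w_1 = 4
d_1 = 4
cx_2 = 4.5
cy_2 = 4.5
cz_2 = 3.5
d_2 = 3.5
h_2 = 2
cx_3 = 2.5
cy_3 = 3
cz_3 = 5
h_3 = 2.5
cx_4 = 1.5
cy_4 = 7.5
w_4 = 3.5
d_4 = 4
h_4 = 4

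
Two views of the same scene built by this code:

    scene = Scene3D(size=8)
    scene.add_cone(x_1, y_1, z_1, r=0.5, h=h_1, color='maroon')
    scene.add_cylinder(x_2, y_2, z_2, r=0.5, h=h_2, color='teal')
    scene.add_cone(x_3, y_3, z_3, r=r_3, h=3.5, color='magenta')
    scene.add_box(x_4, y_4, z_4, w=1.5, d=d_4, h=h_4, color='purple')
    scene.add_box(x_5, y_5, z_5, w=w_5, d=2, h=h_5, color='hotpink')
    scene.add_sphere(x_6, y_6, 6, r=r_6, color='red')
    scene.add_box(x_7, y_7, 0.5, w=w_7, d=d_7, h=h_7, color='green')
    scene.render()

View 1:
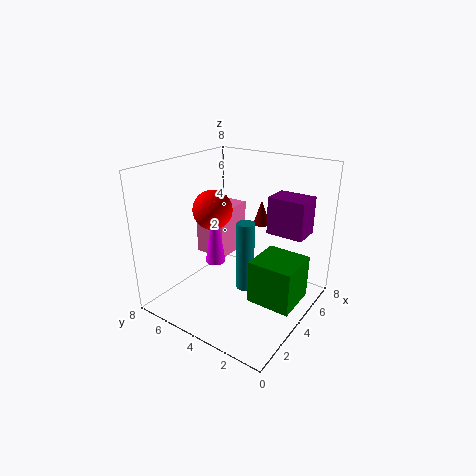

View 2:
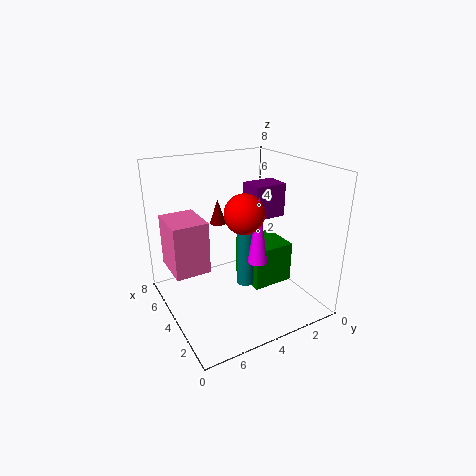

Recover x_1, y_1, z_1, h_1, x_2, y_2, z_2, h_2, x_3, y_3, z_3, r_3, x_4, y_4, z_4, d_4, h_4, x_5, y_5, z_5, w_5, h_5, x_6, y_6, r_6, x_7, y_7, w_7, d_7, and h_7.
x_1 = 6.5; y_1 = 4; z_1 = 4; h_1 = 1.5; x_2 = 4; y_2 = 3.5; z_2 = 1; h_2 = 4; x_3 = 2; y_3 = 4; z_3 = 3.5; r_3 = 0.5; x_4 = 4.5; y_4 = 0.5; z_4 = 4.5; d_4 = 2; h_4 = 2; x_5 = 4.5; y_5 = 5.5; z_5 = 2; w_5 = 2.5; h_5 = 3; x_6 = 2.5; y_6 = 4.5; r_6 = 1; x_7 = 3.5; y_7 = 0.5; w_7 = 2.5; d_7 = 2.5; h_7 = 2.5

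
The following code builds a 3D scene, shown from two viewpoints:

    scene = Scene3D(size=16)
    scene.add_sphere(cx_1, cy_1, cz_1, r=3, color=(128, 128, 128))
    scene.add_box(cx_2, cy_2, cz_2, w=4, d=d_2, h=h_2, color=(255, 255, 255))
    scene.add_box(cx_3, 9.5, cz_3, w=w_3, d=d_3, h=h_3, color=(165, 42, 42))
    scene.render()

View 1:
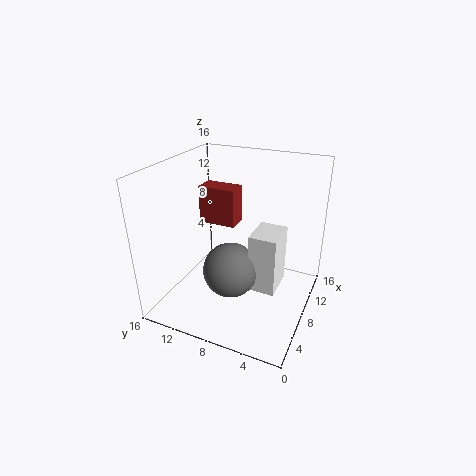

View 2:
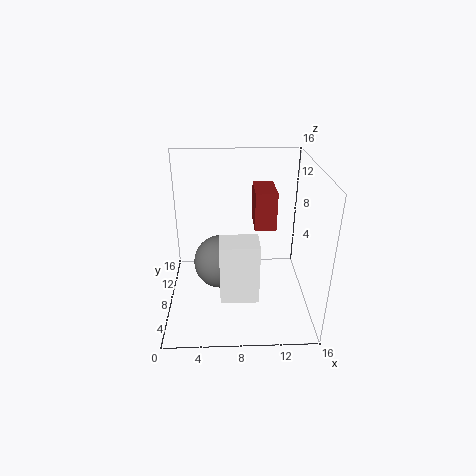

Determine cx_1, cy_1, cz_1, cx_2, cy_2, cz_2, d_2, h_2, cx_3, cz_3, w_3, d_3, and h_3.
cx_1 = 6
cy_1 = 8
cz_1 = 5
cx_2 = 6
cy_2 = 3
cz_2 = 3
d_2 = 3
h_2 = 6.5
cx_3 = 10
cz_3 = 8
w_3 = 2.5
d_3 = 4.5
h_3 = 4.5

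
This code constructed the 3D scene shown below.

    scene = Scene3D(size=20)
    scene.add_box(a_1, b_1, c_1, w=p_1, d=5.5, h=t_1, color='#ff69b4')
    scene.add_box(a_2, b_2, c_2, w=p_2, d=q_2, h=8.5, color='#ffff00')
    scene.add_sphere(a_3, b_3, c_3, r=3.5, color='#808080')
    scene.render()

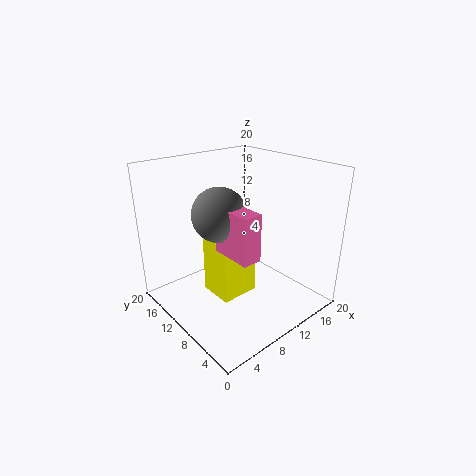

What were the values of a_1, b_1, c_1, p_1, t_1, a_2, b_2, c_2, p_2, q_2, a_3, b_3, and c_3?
a_1 = 5.5, b_1 = 3.5, c_1 = 10, p_1 = 2.5, t_1 = 6, a_2 = 6.5, b_2 = 8.5, c_2 = 1.5, p_2 = 5.5, q_2 = 5, a_3 = 6.5, b_3 = 9.5, c_3 = 14.5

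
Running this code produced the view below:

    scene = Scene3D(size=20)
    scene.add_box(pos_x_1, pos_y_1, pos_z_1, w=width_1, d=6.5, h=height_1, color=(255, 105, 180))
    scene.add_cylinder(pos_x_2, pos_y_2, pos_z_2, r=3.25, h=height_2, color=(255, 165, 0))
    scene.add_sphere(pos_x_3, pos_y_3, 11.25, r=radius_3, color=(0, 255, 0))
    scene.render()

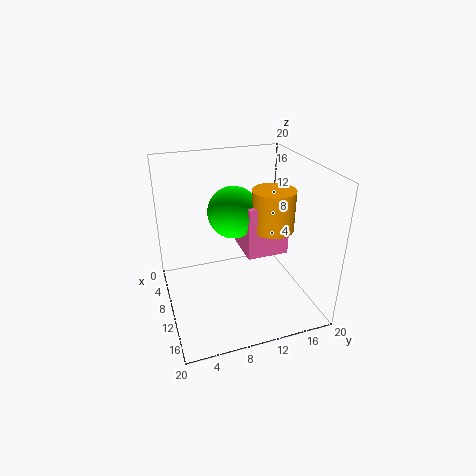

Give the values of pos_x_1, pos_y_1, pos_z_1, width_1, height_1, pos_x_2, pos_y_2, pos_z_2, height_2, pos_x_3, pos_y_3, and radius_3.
pos_x_1 = 2; pos_y_1 = 12.25; pos_z_1 = 5; width_1 = 6.5; height_1 = 8; pos_x_2 = 7.25; pos_y_2 = 16.5; pos_z_2 = 9; height_2 = 6.25; pos_x_3 = 4.25; pos_y_3 = 11.25; radius_3 = 4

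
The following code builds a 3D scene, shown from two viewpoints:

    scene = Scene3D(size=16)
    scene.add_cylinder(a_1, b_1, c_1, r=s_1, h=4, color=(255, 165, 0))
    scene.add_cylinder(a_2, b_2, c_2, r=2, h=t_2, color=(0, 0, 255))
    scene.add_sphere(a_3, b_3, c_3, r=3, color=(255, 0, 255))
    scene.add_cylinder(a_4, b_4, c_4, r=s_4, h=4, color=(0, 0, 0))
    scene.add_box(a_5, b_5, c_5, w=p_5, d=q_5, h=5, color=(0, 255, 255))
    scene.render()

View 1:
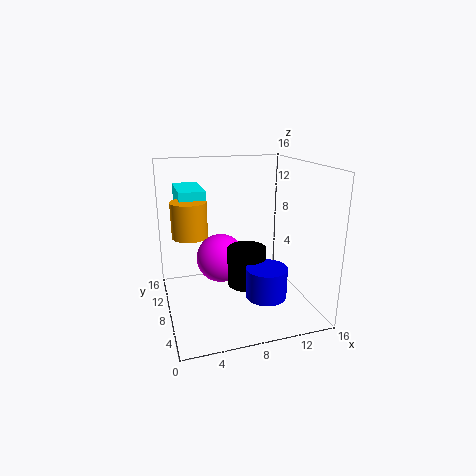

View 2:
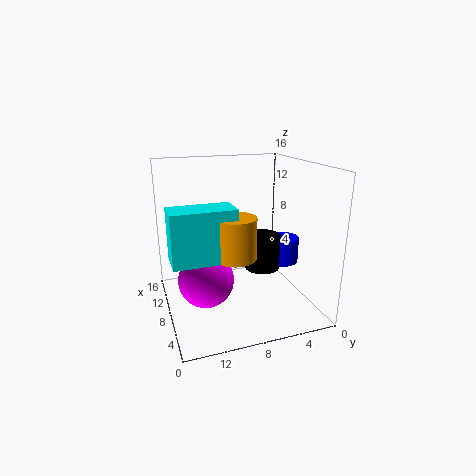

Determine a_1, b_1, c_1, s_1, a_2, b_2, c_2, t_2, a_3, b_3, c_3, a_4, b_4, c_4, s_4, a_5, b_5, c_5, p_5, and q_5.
a_1 = 3; b_1 = 10; c_1 = 8; s_1 = 2; a_2 = 9; b_2 = 2; c_2 = 4; t_2 = 3; a_3 = 7; b_3 = 12; c_3 = 4; a_4 = 8; b_4 = 5; c_4 = 4; s_4 = 2; a_5 = 2; b_5 = 10; c_5 = 8; p_5 = 3; q_5 = 6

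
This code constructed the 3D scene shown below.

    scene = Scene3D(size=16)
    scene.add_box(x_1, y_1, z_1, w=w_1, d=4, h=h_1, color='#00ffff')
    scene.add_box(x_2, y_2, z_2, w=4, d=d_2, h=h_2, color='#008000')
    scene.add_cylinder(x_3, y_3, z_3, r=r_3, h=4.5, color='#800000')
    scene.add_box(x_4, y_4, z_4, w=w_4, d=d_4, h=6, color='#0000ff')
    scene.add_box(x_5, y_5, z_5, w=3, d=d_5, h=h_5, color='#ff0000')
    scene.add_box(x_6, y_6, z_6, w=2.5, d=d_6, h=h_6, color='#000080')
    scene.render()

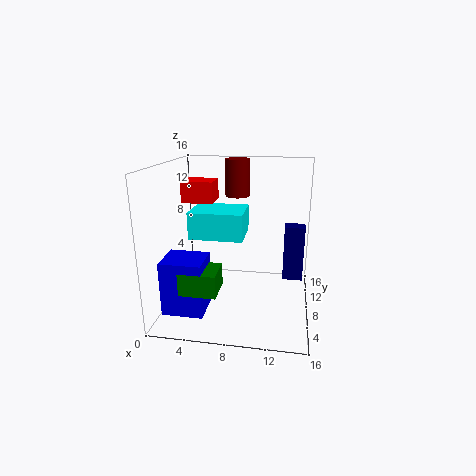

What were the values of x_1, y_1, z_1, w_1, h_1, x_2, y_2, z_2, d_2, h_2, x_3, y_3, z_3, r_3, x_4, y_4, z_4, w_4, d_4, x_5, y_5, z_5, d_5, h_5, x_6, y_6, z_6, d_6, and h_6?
x_1 = 4.5; y_1 = 1.5; z_1 = 10; w_1 = 5; h_1 = 2.5; x_2 = 2.5; y_2 = 3; z_2 = 3; d_2 = 3.5; h_2 = 2.5; x_3 = 7; y_3 = 13.5; z_3 = 11.5; r_3 = 1.5; x_4 = 0.5; y_4 = 3; z_4 = 0.5; w_4 = 4.5; d_4 = 4; x_5 = 3.5; y_5 = 3; z_5 = 13; d_5 = 2.5; h_5 = 2; x_6 = 13; y_6 = 12.5; z_6 = 1; d_6 = 2; h_6 = 7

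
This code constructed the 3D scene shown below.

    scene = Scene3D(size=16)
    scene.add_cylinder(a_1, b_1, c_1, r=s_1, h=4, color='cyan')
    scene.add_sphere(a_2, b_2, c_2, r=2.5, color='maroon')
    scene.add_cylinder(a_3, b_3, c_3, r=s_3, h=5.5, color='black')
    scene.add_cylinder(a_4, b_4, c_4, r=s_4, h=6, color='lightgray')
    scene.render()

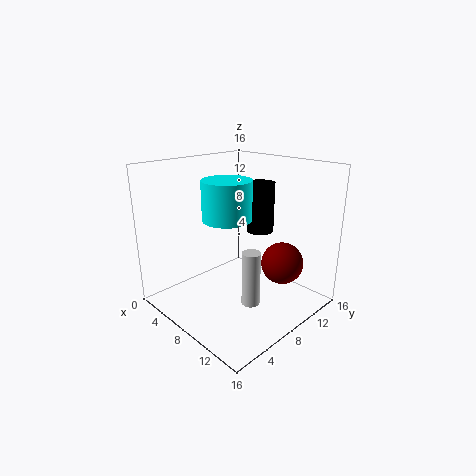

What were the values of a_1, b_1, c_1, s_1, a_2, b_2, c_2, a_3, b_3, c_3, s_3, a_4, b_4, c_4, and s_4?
a_1 = 9
b_1 = 5.5
c_1 = 11
s_1 = 2.5
a_2 = 10.5
b_2 = 13
c_2 = 4
a_3 = 9
b_3 = 10.5
c_3 = 8.5
s_3 = 1.5
a_4 = 11
b_4 = 7
c_4 = 1.5
s_4 = 1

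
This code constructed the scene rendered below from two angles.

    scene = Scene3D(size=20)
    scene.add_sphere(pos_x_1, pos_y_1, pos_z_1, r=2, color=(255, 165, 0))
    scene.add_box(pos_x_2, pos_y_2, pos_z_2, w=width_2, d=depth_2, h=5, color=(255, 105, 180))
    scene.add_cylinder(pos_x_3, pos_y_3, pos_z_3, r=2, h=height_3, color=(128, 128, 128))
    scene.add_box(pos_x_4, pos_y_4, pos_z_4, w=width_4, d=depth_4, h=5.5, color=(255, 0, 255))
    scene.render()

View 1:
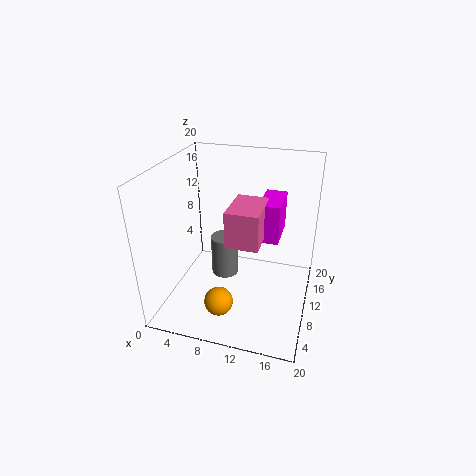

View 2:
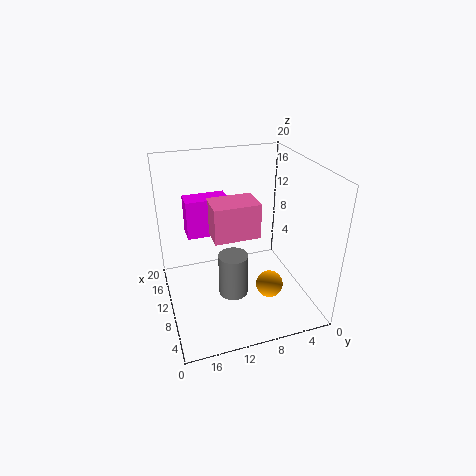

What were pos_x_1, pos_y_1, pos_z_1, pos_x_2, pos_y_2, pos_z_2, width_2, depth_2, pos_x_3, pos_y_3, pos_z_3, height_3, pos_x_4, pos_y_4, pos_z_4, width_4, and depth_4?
pos_x_1 = 8.5, pos_y_1 = 5.5, pos_z_1 = 2, pos_x_2 = 9, pos_y_2 = 7, pos_z_2 = 10, width_2 = 4.5, depth_2 = 6.5, pos_x_3 = 7.5, pos_y_3 = 11.5, pos_z_3 = 3, height_3 = 6, pos_x_4 = 12.5, pos_y_4 = 10.5, pos_z_4 = 9.5, width_4 = 3, depth_4 = 6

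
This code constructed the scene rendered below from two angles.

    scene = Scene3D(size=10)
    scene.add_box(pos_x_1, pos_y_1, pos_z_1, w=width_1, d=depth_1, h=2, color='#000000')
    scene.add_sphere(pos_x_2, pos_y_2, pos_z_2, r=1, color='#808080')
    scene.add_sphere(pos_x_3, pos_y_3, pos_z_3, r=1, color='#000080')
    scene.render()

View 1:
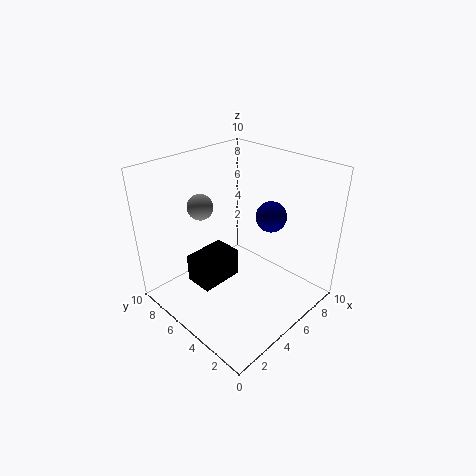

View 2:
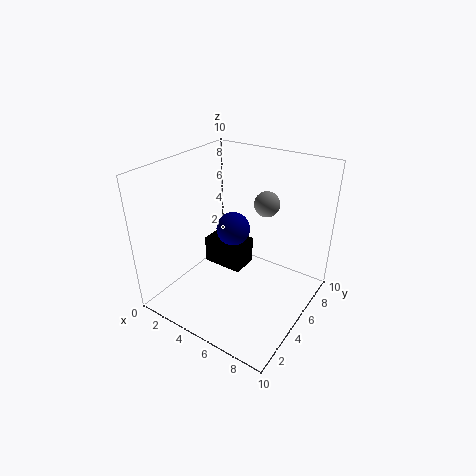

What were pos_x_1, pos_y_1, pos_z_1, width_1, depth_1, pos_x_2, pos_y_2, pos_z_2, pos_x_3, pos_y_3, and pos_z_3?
pos_x_1 = 2; pos_y_1 = 5; pos_z_1 = 2; width_1 = 3; depth_1 = 2; pos_x_2 = 5; pos_y_2 = 9; pos_z_2 = 6; pos_x_3 = 6; pos_y_3 = 3; pos_z_3 = 7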